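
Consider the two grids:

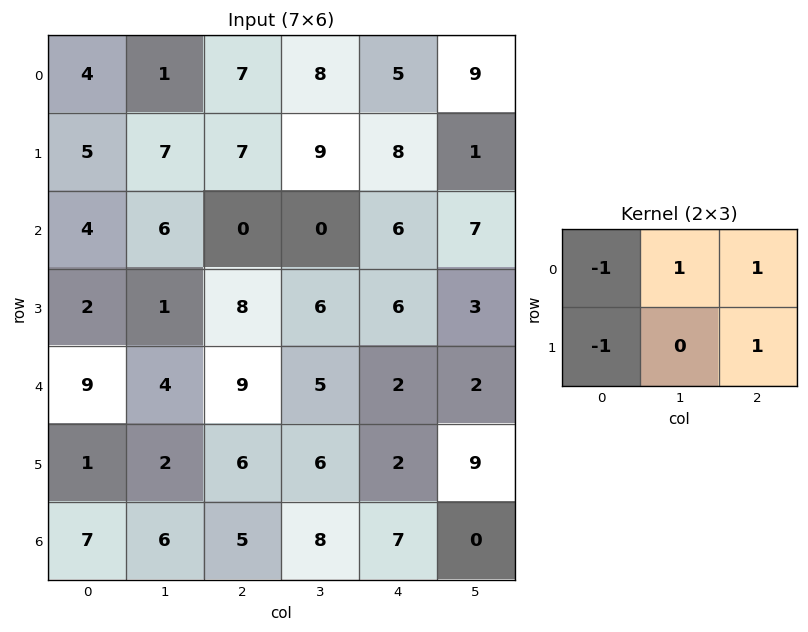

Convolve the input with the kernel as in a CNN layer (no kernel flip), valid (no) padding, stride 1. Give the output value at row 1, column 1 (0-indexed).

3

The receptive field on the input at this output position is [7 7 9 / 6 0 0]. Elementwise product with the kernel and sum: 7·-1 + 7·1 + 9·1 + 6·-1 + 0·1.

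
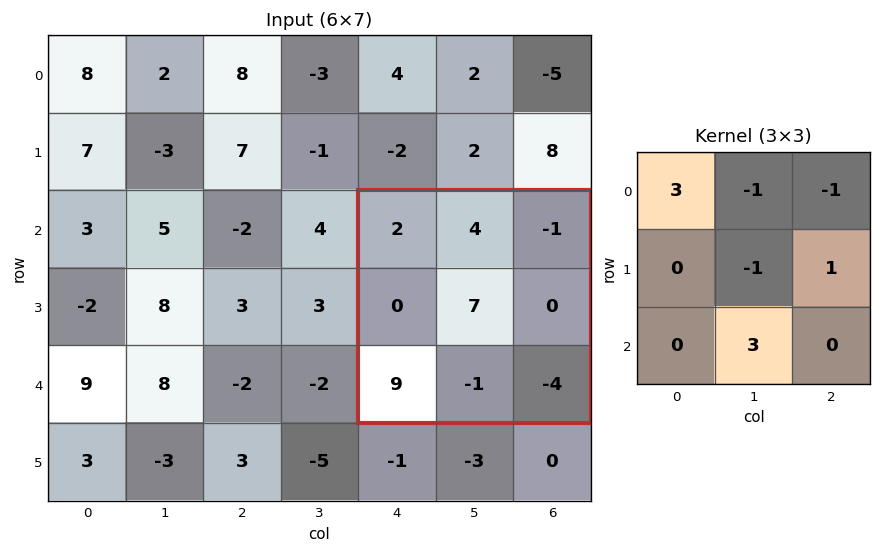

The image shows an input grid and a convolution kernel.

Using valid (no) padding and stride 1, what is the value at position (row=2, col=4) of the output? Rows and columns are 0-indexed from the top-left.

-7

The receptive field on the input at this output position is [2 4 -1 / 0 7 0 / 9 -1 -4]. Elementwise product with the kernel and sum: 2·3 + 4·-1 + -1·-1 + 7·-1 + 0·1 + -1·3.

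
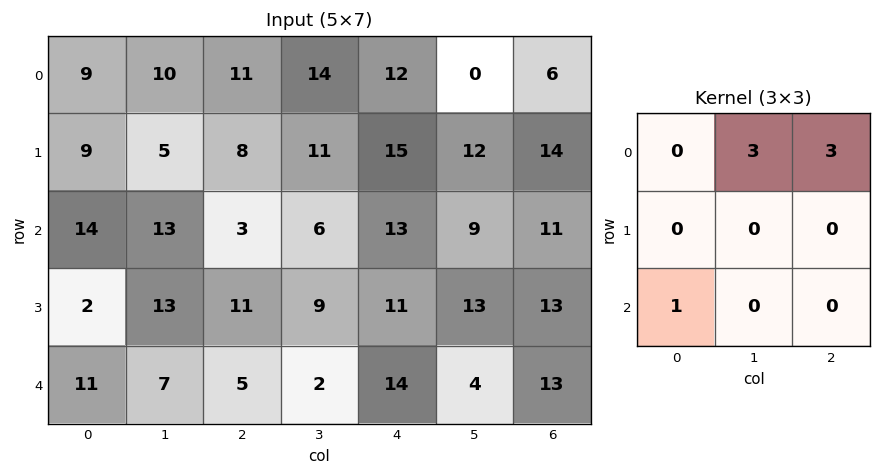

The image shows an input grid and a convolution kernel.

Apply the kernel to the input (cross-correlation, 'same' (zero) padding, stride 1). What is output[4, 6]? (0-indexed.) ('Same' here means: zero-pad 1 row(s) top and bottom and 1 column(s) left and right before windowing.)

The receptive field on the zero-padded input at this output position is [13 13 0 / 4 13 0 / 0 0 0]. Elementwise product with the kernel and sum: 13·3 + 0·3 + 0·1.

39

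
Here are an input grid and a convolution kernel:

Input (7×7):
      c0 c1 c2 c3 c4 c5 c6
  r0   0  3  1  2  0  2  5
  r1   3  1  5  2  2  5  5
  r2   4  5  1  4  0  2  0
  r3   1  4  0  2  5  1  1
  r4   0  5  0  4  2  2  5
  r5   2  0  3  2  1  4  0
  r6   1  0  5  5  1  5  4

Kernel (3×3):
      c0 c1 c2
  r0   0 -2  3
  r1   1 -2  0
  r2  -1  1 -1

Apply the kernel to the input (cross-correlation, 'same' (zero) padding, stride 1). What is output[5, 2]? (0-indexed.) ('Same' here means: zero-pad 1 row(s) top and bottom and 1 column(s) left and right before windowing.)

6

The receptive field on the zero-padded input at this output position is [5 0 4 / 0 3 2 / 0 5 5]. Elementwise product with the kernel and sum: 0·-2 + 4·3 + 0·1 + 3·-2 + 0·-1 + 5·1 + 5·-1.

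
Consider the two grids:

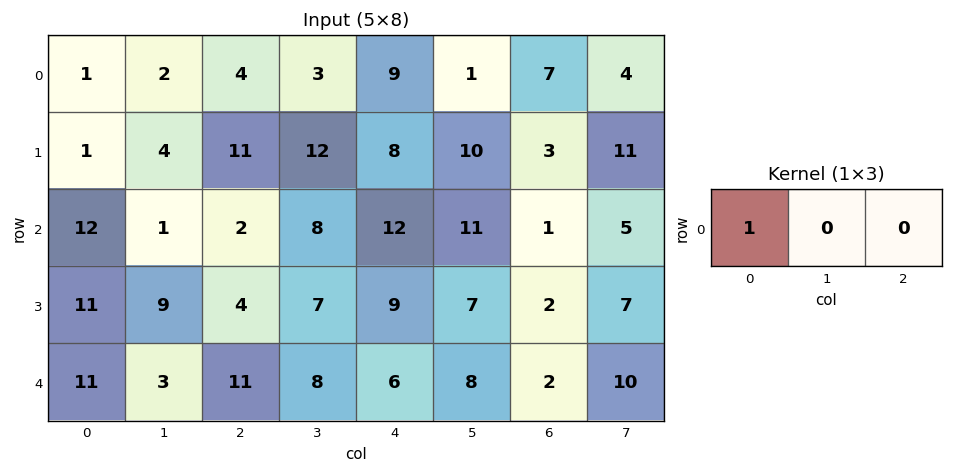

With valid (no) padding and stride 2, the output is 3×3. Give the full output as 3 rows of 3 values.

1 4 9
12 2 12
11 11 6

Output[0,0]: The receptive field on the input at this output position is [1 2 4]. Elementwise product with the kernel and sum: 1·1.
Output[0,1]: The receptive field on the input at this output position is [4 3 9]. Elementwise product with the kernel and sum: 4·1.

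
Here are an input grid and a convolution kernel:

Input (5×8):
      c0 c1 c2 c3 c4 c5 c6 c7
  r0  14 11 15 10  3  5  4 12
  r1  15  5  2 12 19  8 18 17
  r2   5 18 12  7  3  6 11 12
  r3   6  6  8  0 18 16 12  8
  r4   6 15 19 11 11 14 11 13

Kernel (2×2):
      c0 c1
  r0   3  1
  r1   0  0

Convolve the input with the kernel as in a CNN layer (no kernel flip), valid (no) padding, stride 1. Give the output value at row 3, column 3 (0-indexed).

The receptive field on the input at this output position is [0 18 / 11 11]. Elementwise product with the kernel and sum: 0·3 + 18·1.

18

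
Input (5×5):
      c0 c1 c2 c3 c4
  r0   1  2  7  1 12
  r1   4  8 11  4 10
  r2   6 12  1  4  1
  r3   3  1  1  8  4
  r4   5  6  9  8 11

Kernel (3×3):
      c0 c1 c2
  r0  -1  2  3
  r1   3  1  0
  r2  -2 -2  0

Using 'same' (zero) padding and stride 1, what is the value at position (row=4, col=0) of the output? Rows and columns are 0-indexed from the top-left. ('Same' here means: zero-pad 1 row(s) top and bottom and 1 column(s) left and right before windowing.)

14

The receptive field on the zero-padded input at this output position is [0 3 1 / 0 5 6 / 0 0 0]. Elementwise product with the kernel and sum: 0·-1 + 3·2 + 1·3 + 0·3 + 5·1 + 0·-2 + 0·-2.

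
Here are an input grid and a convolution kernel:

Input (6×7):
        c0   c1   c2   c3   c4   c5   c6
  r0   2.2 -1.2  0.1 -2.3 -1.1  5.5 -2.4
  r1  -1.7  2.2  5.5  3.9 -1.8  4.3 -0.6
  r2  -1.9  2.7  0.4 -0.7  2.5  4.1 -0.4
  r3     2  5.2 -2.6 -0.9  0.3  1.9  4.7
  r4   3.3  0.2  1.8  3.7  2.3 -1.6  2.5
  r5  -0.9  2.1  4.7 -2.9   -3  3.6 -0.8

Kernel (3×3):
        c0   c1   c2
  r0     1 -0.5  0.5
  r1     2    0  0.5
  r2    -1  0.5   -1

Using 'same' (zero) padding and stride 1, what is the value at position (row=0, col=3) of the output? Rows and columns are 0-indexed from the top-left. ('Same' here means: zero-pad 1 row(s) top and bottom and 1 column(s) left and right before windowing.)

The receptive field on the zero-padded input at this output position is [0 0 0 / 0.1 -2.3 -1.1 / 5.5 3.9 -1.8]. Elementwise product with the kernel and sum: 0·1 + 0·-0.5 + 0·0.5 + 0.1·2 + -1.1·0.5 + 5.5·-1 + 3.9·0.5 + -1.8·-1.

-2.1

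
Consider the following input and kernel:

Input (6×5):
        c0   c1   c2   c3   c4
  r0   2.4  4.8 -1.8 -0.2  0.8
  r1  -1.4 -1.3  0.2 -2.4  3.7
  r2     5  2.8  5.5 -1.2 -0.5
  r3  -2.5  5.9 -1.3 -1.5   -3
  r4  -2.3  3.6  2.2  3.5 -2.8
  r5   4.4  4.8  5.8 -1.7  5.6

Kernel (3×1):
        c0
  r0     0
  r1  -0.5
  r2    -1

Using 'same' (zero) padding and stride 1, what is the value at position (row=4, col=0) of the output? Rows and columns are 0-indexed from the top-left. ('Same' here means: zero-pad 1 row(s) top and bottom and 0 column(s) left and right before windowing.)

The receptive field on the zero-padded input at this output position is [-2.5 / -2.3 / 4.4]. Elementwise product with the kernel and sum: -2.3·-0.5 + 4.4·-1.

-3.25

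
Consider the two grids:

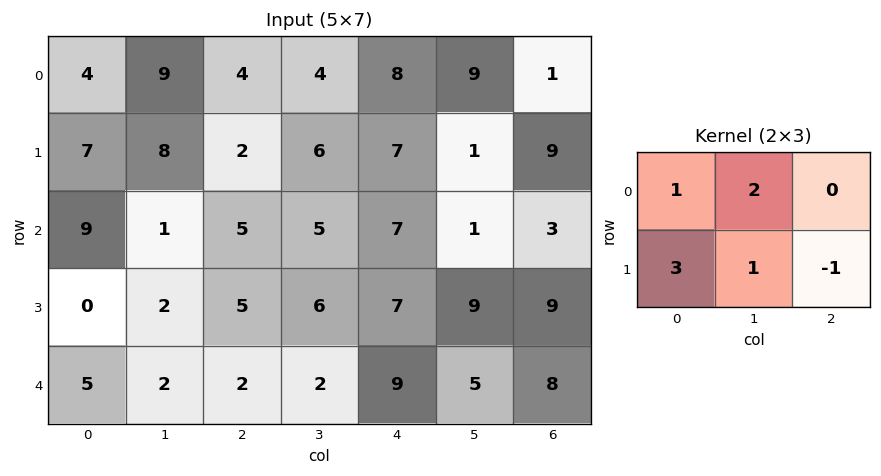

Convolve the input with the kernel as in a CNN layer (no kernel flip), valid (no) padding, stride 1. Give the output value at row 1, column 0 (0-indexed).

46

The receptive field on the input at this output position is [7 8 2 / 9 1 5]. Elementwise product with the kernel and sum: 7·1 + 8·2 + 9·3 + 1·1 + 5·-1.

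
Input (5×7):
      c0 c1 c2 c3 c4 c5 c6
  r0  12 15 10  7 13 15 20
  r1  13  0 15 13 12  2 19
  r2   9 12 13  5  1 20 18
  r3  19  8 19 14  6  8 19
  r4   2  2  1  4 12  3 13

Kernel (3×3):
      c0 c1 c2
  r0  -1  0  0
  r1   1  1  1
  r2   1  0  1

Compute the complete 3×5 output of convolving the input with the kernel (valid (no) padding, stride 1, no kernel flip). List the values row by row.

38 30 44 45 39
59 52 29 35 52
40 35 39 30 57

Output[0,0]: The receptive field on the input at this output position is [12 15 10 / 13 0 15 / 9 12 13]. Elementwise product with the kernel and sum: 12·-1 + 13·1 + 0·1 + 15·1 + 9·1 + 13·1.
Output[0,1]: The receptive field on the input at this output position is [15 10 7 / 0 15 13 / 12 13 5]. Elementwise product with the kernel and sum: 15·-1 + 0·1 + 15·1 + 13·1 + 12·1 + 5·1.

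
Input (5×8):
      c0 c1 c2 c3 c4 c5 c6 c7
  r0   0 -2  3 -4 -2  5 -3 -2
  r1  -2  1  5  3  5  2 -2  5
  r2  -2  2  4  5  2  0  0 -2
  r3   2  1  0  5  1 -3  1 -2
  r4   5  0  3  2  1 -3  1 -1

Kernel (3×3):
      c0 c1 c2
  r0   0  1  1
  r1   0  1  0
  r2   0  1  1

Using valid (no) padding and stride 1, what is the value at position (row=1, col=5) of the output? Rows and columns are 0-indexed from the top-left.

The receptive field on the input at this output position is [2 -2 5 / 0 0 -2 / -3 1 -2]. Elementwise product with the kernel and sum: -2·1 + 5·1 + 0·1 + 1·1 + -2·1.

2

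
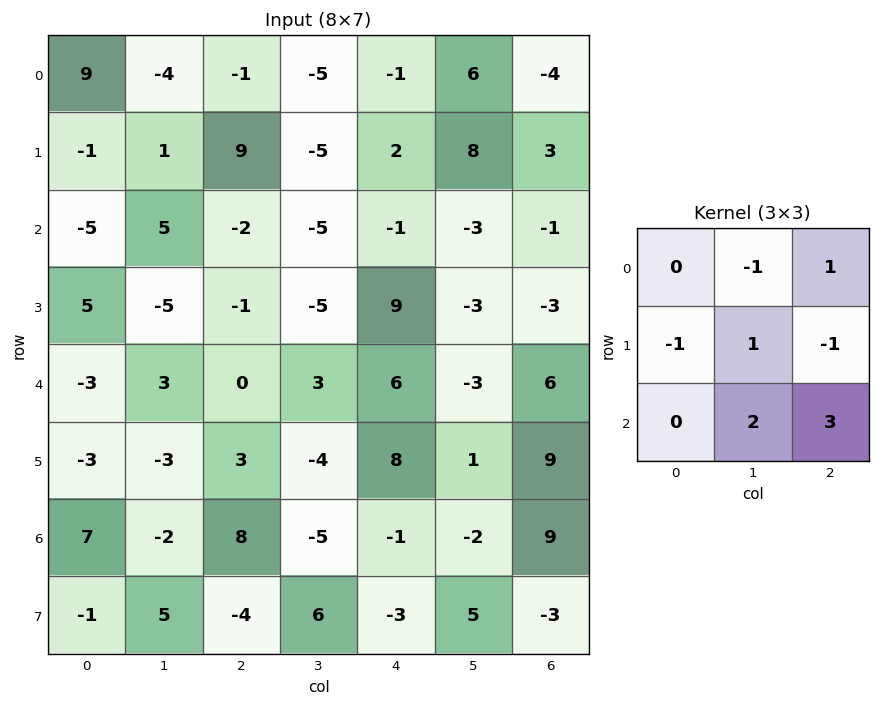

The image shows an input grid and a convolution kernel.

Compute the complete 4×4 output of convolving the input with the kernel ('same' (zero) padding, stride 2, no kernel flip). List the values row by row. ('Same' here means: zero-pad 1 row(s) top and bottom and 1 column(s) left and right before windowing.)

Output[0,0]: The receptive field on the zero-padded input at this output position is [0 0 0 / 0 9 -4 / 0 -1 1]. Elementwise product with the kernel and sum: 0·-1 + 0·1 + 0·-1 + 9·1 + -4·-1 + -1·2 + 1·3.

14 11 26 -4
-13 -33 22 -7
-31 -16 13 30
22 18 8 -4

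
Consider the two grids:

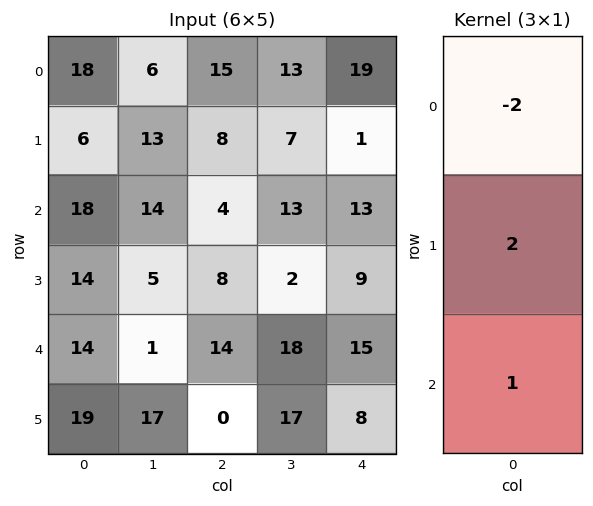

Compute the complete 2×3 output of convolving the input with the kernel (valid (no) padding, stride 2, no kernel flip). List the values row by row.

Output[0,0]: The receptive field on the input at this output position is [18 / 6 / 18]. Elementwise product with the kernel and sum: 18·-2 + 6·2 + 18·1.
Output[0,1]: The receptive field on the input at this output position is [15 / 8 / 4]. Elementwise product with the kernel and sum: 15·-2 + 8·2 + 4·1.

-6 -10 -23
6 22 7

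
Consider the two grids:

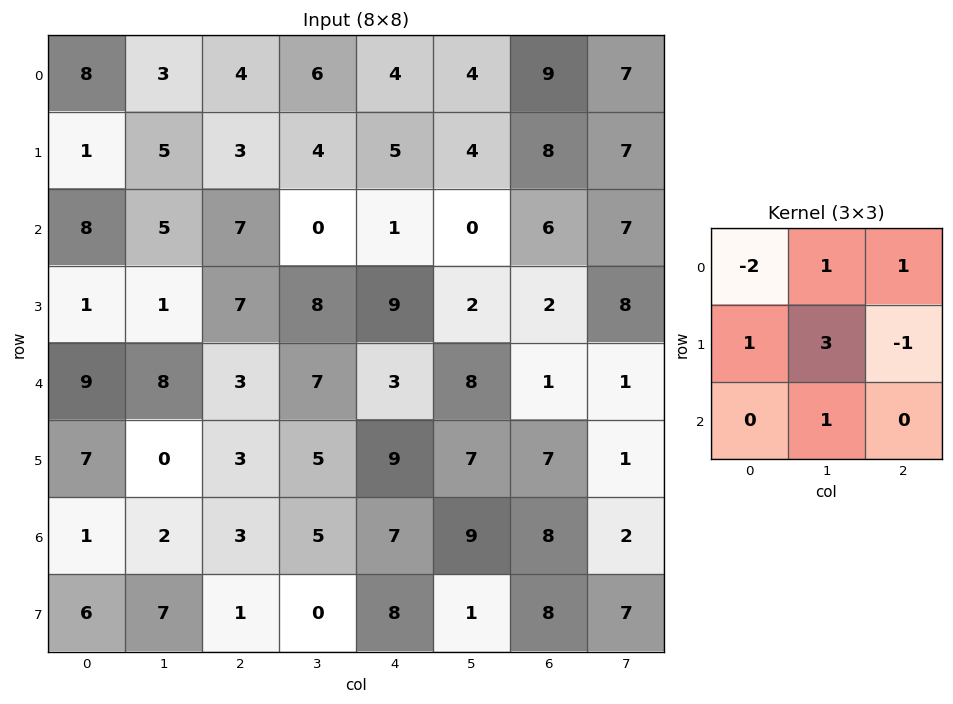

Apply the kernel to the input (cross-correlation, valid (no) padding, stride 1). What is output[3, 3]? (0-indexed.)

The receptive field on the input at this output position is [8 9 2 / 7 3 8 / 5 9 7]. Elementwise product with the kernel and sum: 8·-2 + 9·1 + 2·1 + 7·1 + 3·3 + 8·-1 + 9·1.

12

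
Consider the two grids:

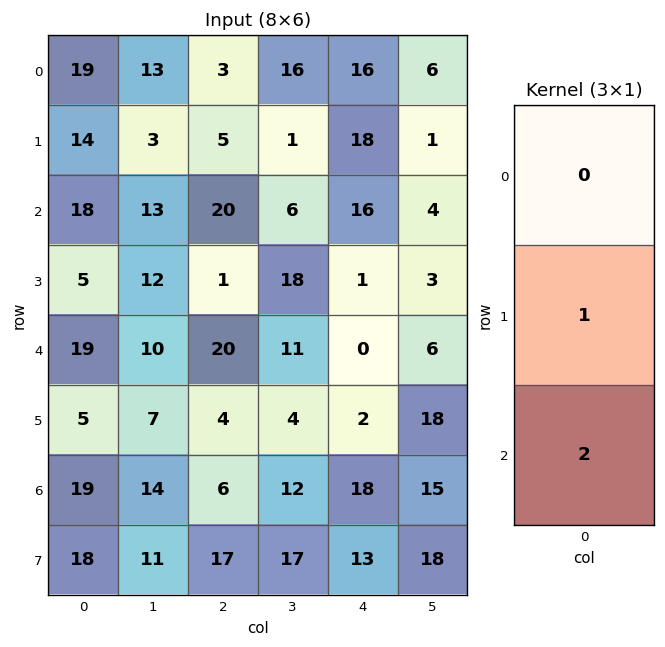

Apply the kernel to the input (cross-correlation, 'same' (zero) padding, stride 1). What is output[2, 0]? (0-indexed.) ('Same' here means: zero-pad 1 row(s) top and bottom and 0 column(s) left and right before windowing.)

The receptive field on the zero-padded input at this output position is [14 / 18 / 5]. Elementwise product with the kernel and sum: 18·1 + 5·2.

28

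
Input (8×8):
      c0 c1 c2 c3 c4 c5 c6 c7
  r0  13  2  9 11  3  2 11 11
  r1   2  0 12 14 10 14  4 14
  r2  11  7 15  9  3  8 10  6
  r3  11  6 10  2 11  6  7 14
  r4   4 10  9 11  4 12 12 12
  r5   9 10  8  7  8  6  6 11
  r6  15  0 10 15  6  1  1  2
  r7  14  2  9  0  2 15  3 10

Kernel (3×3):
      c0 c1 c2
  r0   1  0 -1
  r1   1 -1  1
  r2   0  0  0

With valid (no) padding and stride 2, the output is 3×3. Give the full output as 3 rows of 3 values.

Output[0,0]: The receptive field on the input at this output position is [13 2 9 / 2 0 12 / 11 7 15]. Elementwise product with the kernel and sum: 13·1 + 9·-1 + 2·1 + 0·-1 + 12·1.
Output[0,1]: The receptive field on the input at this output position is [9 11 3 / 12 14 10 / 15 9 3]. Elementwise product with the kernel and sum: 9·1 + 3·-1 + 12·1 + 14·-1 + 10·1.

18 14 -8
11 31 5
2 14 0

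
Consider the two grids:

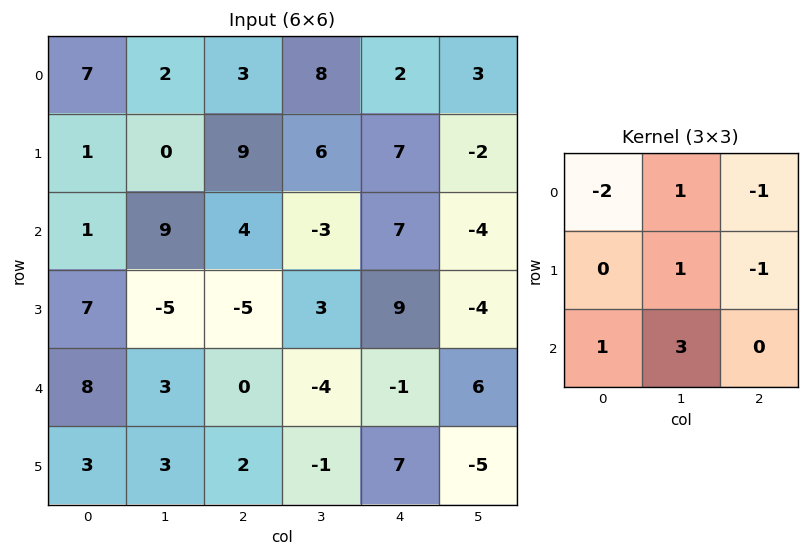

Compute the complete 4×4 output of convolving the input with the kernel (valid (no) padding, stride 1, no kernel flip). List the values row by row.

Output[0,0]: The receptive field on the input at this output position is [7 2 3 / 1 0 9 / 1 9 4]. Elementwise product with the kernel and sum: 7·-2 + 2·1 + 3·-1 + 0·1 + 9·-1 + 1·1 + 9·3.
Output[0,1]: The receptive field on the input at this output position is [2 3 8 / 0 9 6 / 9 4 -3]. Elementwise product with the kernel and sum: 2·-2 + 3·1 + 8·-1 + 9·1 + 6·-1 + 9·1 + 4·3.

4 15 -6 10
-14 -10 -25 38
20 -16 -36 23
1 15 0 20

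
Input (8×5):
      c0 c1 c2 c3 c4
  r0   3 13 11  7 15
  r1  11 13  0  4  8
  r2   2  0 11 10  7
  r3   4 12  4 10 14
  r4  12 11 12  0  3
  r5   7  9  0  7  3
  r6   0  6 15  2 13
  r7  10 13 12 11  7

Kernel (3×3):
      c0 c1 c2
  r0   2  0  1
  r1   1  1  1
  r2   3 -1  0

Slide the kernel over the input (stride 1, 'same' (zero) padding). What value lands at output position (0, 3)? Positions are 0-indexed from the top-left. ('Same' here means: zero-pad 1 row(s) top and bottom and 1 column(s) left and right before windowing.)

29

The receptive field on the zero-padded input at this output position is [0 0 0 / 11 7 15 / 0 4 8]. Elementwise product with the kernel and sum: 0·2 + 0·1 + 11·1 + 7·1 + 15·1 + 0·3 + 4·-1.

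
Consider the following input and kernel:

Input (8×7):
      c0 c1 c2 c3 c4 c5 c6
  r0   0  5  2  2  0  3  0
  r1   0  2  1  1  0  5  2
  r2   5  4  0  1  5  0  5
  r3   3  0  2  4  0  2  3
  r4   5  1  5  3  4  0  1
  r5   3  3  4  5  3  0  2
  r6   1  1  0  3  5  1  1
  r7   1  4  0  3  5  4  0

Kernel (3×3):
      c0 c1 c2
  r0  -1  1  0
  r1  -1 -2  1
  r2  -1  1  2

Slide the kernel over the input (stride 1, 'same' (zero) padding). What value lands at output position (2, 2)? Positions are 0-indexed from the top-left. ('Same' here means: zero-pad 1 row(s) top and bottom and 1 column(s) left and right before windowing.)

The receptive field on the zero-padded input at this output position is [2 1 1 / 4 0 1 / 0 2 4]. Elementwise product with the kernel and sum: 2·-1 + 1·1 + 4·-1 + 0·-2 + 1·1 + 0·-1 + 2·1 + 4·2.

6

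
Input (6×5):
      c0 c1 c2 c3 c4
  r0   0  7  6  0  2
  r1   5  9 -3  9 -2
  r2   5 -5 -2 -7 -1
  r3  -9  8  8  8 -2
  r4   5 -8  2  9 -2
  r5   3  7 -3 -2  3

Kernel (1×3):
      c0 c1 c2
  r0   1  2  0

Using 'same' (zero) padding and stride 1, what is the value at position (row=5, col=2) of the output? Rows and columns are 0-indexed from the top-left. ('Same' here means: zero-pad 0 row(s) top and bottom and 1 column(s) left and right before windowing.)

The receptive field on the zero-padded input at this output position is [7 -3 -2]. Elementwise product with the kernel and sum: 7·1 + -3·2.

1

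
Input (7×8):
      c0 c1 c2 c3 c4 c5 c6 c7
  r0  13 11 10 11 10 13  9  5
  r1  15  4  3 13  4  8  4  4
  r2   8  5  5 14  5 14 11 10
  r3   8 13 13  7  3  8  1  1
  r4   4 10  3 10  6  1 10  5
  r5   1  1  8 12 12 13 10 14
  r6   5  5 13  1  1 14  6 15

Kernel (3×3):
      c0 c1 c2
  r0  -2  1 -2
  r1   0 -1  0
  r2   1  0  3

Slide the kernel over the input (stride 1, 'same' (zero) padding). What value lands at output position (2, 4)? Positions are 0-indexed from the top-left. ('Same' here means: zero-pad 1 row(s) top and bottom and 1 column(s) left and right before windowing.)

The receptive field on the zero-padded input at this output position is [13 4 8 / 14 5 14 / 7 3 8]. Elementwise product with the kernel and sum: 13·-2 + 4·1 + 8·-2 + 5·-1 + 7·1 + 8·3.

-12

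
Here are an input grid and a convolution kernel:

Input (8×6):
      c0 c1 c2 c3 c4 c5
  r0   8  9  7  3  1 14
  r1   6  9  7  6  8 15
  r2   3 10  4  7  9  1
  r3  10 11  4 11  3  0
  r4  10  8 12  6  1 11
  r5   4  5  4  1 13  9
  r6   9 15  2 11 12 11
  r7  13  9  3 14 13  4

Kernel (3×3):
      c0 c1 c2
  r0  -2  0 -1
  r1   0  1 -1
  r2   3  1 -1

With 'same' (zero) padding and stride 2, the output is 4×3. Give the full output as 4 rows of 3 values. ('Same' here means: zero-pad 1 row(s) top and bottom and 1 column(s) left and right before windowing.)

Output[0,0]: The receptive field on the zero-padded input at this output position is [0 0 0 / 0 8 9 / 0 6 9]. Elementwise product with the kernel and sum: 0·-2 + 0·-1 + 8·1 + 9·-1 + 0·3 + 6·1 + 9·-1.
Output[0,1]: The receptive field on the zero-padded input at this output position is [0 0 0 / 9 7 3 / 9 7 6]. Elementwise product with the kernel and sum: 0·-2 + 0·-1 + 7·1 + 3·-1 + 9·3 + 7·1 + 6·-1.

-4 32 -2
-17 -1 17
-10 -9 -25
-7 -4 41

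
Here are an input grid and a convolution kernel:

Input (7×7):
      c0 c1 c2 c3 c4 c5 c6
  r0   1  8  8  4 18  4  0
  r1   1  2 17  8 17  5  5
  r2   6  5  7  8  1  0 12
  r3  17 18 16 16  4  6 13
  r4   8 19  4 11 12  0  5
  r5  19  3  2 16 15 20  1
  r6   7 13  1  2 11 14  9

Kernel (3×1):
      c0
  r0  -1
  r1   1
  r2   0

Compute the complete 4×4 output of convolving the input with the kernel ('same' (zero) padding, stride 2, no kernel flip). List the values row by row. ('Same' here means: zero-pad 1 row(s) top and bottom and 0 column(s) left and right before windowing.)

1 8 18 0
5 -10 -16 7
-9 -12 8 -8
-12 -1 -4 8

Output[0,0]: The receptive field on the zero-padded input at this output position is [0 / 1 / 1]. Elementwise product with the kernel and sum: 0·-1 + 1·1.
Output[0,1]: The receptive field on the zero-padded input at this output position is [0 / 8 / 17]. Elementwise product with the kernel and sum: 0·-1 + 8·1.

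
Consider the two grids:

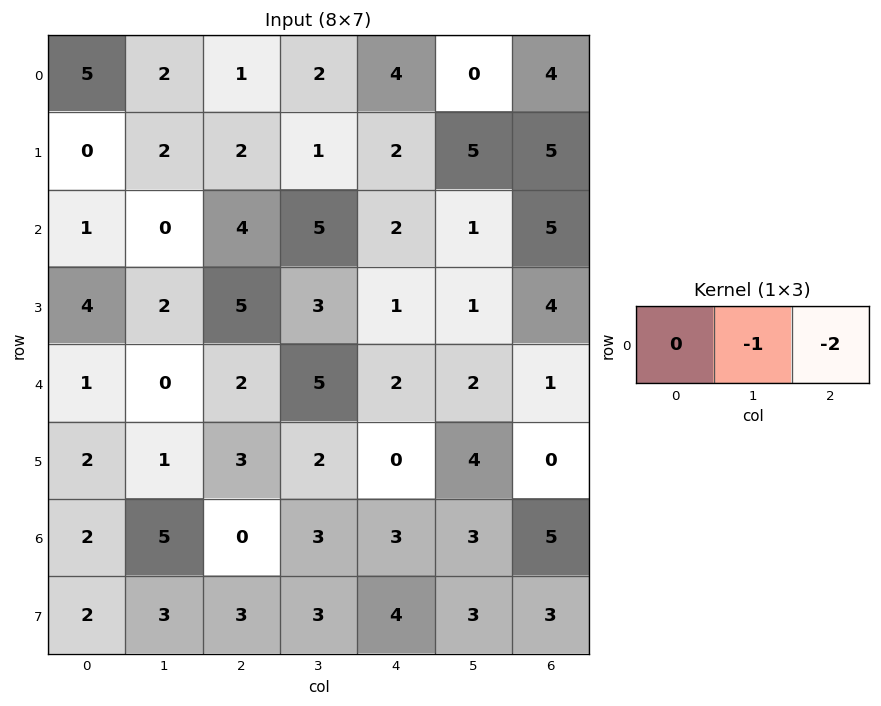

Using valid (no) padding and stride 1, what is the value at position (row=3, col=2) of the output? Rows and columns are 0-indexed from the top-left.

-5

The receptive field on the input at this output position is [5 3 1]. Elementwise product with the kernel and sum: 3·-1 + 1·-2.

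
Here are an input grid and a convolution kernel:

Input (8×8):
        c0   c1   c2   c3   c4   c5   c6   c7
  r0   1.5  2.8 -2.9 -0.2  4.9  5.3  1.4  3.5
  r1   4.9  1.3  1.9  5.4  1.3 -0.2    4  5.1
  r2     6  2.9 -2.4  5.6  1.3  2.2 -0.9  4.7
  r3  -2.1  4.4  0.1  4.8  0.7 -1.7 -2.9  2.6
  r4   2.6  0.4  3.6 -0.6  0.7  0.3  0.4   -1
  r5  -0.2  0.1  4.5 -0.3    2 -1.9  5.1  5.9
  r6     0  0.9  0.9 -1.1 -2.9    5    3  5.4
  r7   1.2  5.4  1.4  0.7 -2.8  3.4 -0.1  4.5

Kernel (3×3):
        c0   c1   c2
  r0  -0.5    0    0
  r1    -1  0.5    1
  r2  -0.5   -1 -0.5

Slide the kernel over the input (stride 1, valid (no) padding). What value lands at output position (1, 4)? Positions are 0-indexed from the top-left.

1.05

The receptive field on the input at this output position is [1.3 -0.2 4 / 1.3 2.2 -0.9 / 0.7 -1.7 -2.9]. Elementwise product with the kernel and sum: 1.3·-0.5 + 1.3·-1 + 2.2·0.5 + -0.9·1 + 0.7·-0.5 + -1.7·-1 + -2.9·-0.5.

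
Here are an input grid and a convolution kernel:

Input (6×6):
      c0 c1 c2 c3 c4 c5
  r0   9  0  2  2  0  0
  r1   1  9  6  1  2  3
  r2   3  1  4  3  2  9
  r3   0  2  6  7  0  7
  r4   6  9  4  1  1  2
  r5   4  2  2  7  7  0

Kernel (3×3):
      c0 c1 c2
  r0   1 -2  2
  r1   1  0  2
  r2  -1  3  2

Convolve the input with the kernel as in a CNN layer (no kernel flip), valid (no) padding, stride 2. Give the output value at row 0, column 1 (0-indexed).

17

The receptive field on the input at this output position is [2 2 0 / 6 1 2 / 4 3 2]. Elementwise product with the kernel and sum: 2·1 + 2·-2 + 0·2 + 6·1 + 2·2 + 4·-1 + 3·3 + 2·2.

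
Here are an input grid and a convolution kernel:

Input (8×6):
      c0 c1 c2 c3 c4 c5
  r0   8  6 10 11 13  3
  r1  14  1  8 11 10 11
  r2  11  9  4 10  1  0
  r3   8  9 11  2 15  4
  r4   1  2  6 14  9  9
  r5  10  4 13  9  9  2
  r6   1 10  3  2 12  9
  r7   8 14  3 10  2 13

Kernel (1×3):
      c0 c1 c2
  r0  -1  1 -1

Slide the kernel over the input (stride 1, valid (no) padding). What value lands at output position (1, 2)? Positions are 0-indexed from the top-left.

The receptive field on the input at this output position is [8 11 10]. Elementwise product with the kernel and sum: 8·-1 + 11·1 + 10·-1.

-7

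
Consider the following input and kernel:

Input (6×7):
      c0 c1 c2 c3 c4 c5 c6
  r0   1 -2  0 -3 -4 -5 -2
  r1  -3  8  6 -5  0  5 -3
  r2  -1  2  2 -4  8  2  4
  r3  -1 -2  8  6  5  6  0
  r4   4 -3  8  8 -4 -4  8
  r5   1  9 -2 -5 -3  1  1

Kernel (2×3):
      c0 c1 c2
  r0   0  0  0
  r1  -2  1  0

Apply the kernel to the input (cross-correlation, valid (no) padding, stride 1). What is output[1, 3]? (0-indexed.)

The receptive field on the input at this output position is [-5 0 5 / -4 8 2]. Elementwise product with the kernel and sum: -4·-2 + 8·1.

16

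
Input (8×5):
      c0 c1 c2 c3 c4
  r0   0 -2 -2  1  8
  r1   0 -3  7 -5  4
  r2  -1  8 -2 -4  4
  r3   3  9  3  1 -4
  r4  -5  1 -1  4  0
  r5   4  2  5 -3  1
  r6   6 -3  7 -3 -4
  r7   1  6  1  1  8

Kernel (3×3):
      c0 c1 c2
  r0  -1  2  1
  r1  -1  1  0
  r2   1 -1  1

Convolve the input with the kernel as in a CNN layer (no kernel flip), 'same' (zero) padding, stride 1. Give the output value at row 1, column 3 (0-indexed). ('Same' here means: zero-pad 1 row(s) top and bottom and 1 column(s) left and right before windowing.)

6

The receptive field on the zero-padded input at this output position is [-2 1 8 / 7 -5 4 / -2 -4 4]. Elementwise product with the kernel and sum: -2·-1 + 1·2 + 8·1 + 7·-1 + -5·1 + -2·1 + -4·-1 + 4·1.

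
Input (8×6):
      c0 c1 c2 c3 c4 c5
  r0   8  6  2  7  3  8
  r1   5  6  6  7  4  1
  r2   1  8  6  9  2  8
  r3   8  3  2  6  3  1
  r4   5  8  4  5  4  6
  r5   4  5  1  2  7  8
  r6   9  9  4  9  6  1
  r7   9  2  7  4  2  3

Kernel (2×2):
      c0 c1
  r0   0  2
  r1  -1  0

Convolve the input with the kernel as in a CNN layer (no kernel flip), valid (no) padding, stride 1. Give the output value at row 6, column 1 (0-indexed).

6

The receptive field on the input at this output position is [9 4 / 2 7]. Elementwise product with the kernel and sum: 4·2 + 2·-1.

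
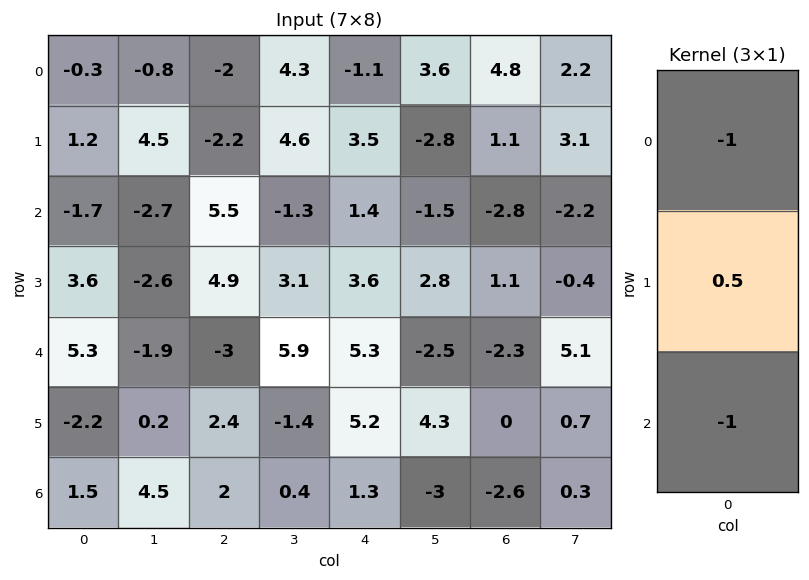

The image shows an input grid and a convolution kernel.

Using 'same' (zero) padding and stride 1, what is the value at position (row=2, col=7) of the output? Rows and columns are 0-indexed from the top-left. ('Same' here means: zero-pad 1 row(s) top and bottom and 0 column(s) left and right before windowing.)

-3.8

The receptive field on the zero-padded input at this output position is [3.1 / -2.2 / -0.4]. Elementwise product with the kernel and sum: 3.1·-1 + -2.2·0.5 + -0.4·-1.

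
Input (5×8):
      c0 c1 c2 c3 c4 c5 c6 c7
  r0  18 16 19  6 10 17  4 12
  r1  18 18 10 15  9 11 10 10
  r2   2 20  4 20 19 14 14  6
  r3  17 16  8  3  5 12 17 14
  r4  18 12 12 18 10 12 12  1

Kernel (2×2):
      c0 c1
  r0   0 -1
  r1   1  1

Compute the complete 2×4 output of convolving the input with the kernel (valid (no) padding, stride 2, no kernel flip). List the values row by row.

20 19 3 8
13 -9 3 25

Output[0,0]: The receptive field on the input at this output position is [18 16 / 18 18]. Elementwise product with the kernel and sum: 16·-1 + 18·1 + 18·1.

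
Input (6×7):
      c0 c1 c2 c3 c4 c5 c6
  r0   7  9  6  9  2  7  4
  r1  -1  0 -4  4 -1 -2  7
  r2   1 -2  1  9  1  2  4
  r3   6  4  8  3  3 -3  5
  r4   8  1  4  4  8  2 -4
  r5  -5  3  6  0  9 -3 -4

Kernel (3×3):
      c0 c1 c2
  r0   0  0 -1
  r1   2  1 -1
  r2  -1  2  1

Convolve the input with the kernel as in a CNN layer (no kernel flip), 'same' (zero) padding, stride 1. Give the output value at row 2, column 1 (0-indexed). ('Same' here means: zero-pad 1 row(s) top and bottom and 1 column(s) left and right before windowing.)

The receptive field on the zero-padded input at this output position is [-1 0 -4 / 1 -2 1 / 6 4 8]. Elementwise product with the kernel and sum: -4·-1 + 1·2 + -2·1 + 1·-1 + 6·-1 + 4·2 + 8·1.

13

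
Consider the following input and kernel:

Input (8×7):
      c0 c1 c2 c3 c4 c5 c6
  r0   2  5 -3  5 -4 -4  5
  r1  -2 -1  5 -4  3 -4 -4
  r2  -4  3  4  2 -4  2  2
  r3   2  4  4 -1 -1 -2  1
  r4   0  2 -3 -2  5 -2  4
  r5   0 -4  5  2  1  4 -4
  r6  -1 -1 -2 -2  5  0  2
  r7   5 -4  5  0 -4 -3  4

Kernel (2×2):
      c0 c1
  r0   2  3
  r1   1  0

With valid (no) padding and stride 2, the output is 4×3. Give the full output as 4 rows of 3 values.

17 14 -17
3 18 -3
6 -7 5
0 -5 6

Output[0,0]: The receptive field on the input at this output position is [2 5 / -2 -1]. Elementwise product with the kernel and sum: 2·2 + 5·3 + -2·1.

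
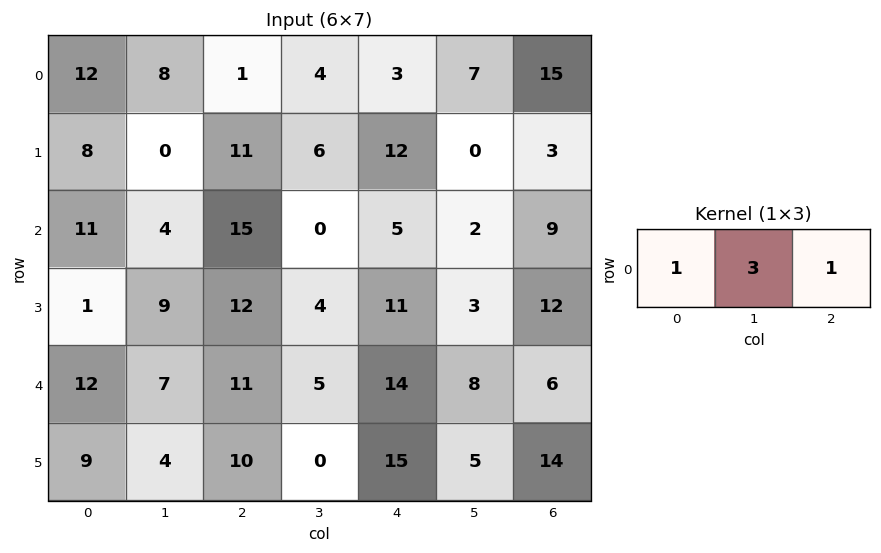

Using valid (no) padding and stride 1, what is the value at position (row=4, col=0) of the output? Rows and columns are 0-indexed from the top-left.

The receptive field on the input at this output position is [12 7 11]. Elementwise product with the kernel and sum: 12·1 + 7·3 + 11·1.

44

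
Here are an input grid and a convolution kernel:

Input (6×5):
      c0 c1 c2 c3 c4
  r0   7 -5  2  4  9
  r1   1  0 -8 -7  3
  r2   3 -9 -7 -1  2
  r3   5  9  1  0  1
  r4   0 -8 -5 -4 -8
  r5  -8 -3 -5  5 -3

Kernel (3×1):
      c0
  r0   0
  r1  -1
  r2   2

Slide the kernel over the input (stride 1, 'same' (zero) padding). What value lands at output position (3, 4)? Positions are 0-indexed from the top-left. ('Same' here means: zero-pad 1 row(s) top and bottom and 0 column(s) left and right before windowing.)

-17

The receptive field on the zero-padded input at this output position is [2 / 1 / -8]. Elementwise product with the kernel and sum: 1·-1 + -8·2.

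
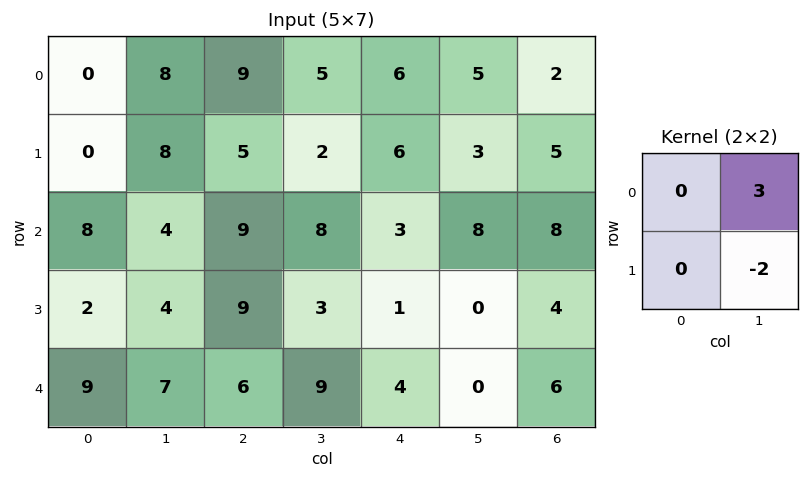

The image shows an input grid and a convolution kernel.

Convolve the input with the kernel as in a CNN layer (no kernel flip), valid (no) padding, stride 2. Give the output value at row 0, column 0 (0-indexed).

8

The receptive field on the input at this output position is [0 8 / 0 8]. Elementwise product with the kernel and sum: 8·3 + 8·-2.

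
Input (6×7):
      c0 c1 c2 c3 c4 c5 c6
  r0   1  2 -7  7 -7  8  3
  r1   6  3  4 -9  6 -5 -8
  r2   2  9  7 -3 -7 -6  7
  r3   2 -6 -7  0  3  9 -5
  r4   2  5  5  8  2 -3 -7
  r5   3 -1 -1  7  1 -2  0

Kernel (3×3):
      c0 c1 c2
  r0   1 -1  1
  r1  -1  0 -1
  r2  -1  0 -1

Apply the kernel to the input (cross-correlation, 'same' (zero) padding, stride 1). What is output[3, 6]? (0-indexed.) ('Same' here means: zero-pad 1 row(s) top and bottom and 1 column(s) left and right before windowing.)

The receptive field on the zero-padded input at this output position is [-6 7 0 / 9 -5 0 / -3 -7 0]. Elementwise product with the kernel and sum: -6·1 + 7·-1 + 0·1 + 9·-1 + 0·-1 + -3·-1 + 0·-1.

-19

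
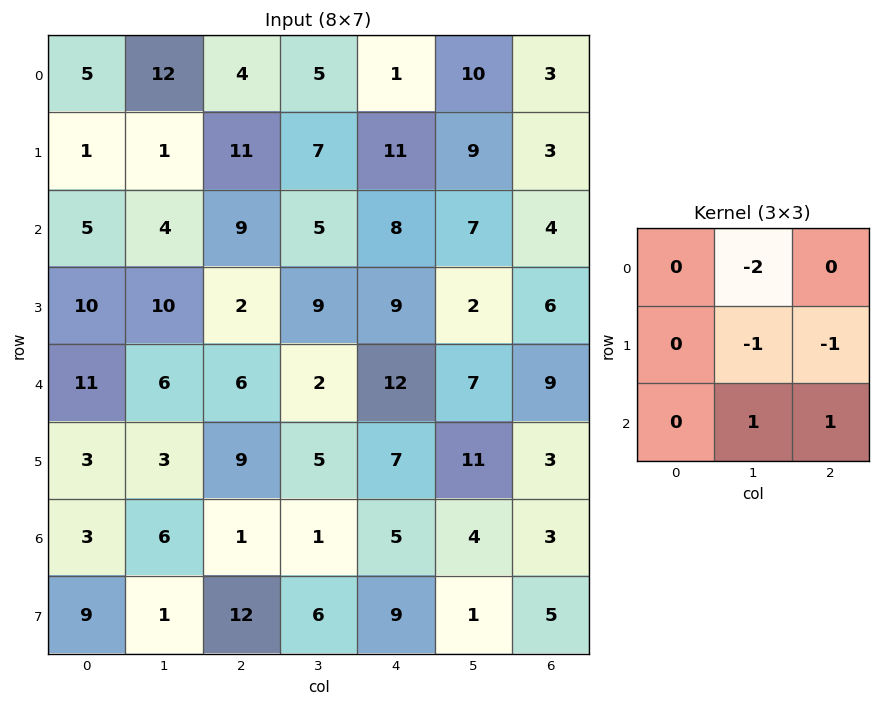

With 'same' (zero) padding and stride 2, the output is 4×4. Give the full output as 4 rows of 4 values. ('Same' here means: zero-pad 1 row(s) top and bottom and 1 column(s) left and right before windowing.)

-15 9 9 0
9 -25 -26 -4
-31 2 -19 -18
-5 -2 -13 -4

Output[0,0]: The receptive field on the zero-padded input at this output position is [0 0 0 / 0 5 12 / 0 1 1]. Elementwise product with the kernel and sum: 0·-2 + 5·-1 + 12·-1 + 1·1 + 1·1.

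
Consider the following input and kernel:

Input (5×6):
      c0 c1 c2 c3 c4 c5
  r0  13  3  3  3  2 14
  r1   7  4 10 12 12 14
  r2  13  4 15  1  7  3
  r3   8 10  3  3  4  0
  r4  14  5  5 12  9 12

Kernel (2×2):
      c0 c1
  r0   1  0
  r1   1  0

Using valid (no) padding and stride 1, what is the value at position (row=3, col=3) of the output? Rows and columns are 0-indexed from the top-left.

The receptive field on the input at this output position is [3 4 / 12 9]. Elementwise product with the kernel and sum: 3·1 + 12·1.

15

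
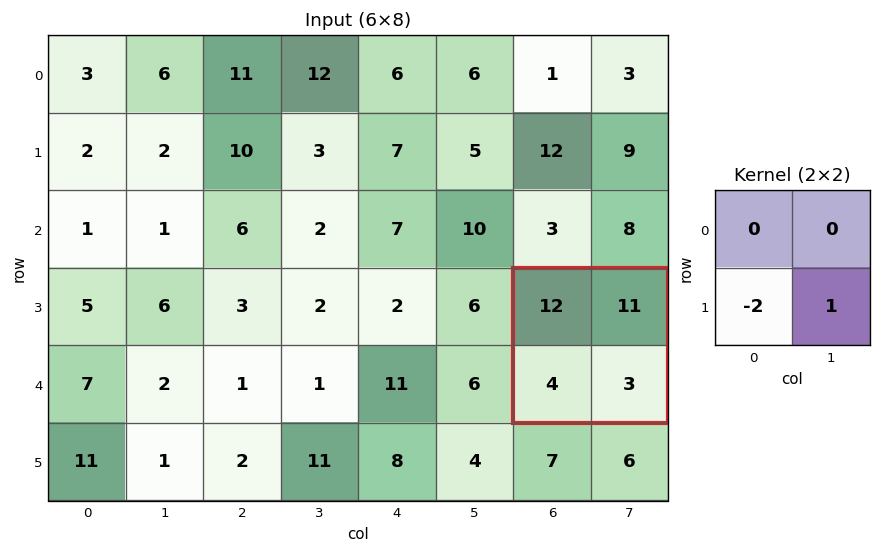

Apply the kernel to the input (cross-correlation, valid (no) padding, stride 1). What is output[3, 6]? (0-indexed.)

-5

The receptive field on the input at this output position is [12 11 / 4 3]. Elementwise product with the kernel and sum: 4·-2 + 3·1.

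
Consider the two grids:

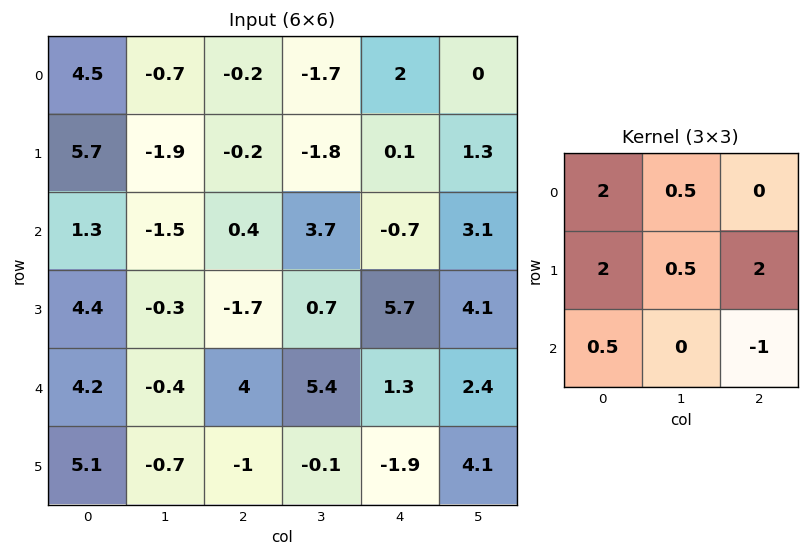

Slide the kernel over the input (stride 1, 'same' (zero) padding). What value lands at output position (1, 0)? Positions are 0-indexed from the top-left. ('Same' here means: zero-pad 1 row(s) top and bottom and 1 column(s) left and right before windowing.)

2.8

The receptive field on the zero-padded input at this output position is [0 4.5 -0.7 / 0 5.7 -1.9 / 0 1.3 -1.5]. Elementwise product with the kernel and sum: 0·2 + 4.5·0.5 + 0·2 + 5.7·0.5 + -1.9·2 + 0·0.5 + -1.5·-1.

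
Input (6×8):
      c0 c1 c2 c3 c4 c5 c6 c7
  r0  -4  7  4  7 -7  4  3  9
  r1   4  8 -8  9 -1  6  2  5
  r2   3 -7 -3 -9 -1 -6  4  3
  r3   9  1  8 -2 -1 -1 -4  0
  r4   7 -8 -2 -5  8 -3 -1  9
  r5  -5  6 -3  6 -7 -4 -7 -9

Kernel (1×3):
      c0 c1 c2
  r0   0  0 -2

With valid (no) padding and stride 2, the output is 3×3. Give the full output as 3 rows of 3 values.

-8 14 -6
6 2 -8
4 -16 2

Output[0,0]: The receptive field on the input at this output position is [-4 7 4]. Elementwise product with the kernel and sum: 4·-2.
Output[0,1]: The receptive field on the input at this output position is [4 7 -7]. Elementwise product with the kernel and sum: -7·-2.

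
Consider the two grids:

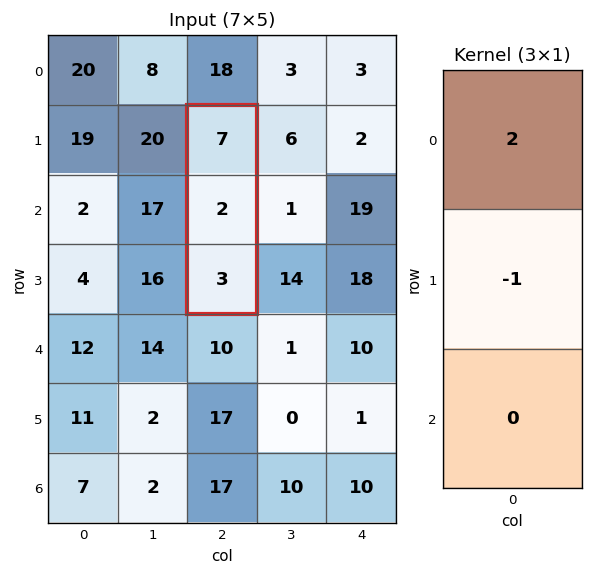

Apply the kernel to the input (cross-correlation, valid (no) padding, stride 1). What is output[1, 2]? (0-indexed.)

12

The receptive field on the input at this output position is [7 / 2 / 3]. Elementwise product with the kernel and sum: 7·2 + 2·-1.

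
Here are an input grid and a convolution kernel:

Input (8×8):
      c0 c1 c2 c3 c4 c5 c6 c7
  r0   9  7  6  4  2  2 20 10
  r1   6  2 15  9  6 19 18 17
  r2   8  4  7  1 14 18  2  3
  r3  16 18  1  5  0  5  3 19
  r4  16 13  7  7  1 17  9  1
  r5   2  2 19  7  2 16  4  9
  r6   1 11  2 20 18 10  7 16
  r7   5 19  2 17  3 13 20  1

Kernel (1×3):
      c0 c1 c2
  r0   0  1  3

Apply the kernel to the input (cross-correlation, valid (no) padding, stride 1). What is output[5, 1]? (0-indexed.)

40

The receptive field on the input at this output position is [2 19 7]. Elementwise product with the kernel and sum: 19·1 + 7·3.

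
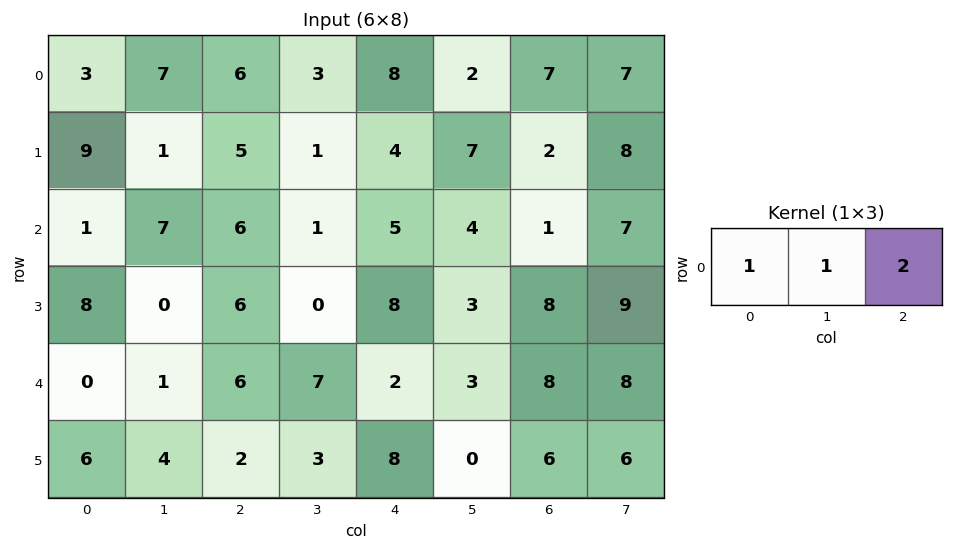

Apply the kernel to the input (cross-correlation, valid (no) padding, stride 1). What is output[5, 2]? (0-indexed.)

The receptive field on the input at this output position is [2 3 8]. Elementwise product with the kernel and sum: 2·1 + 3·1 + 8·2.

21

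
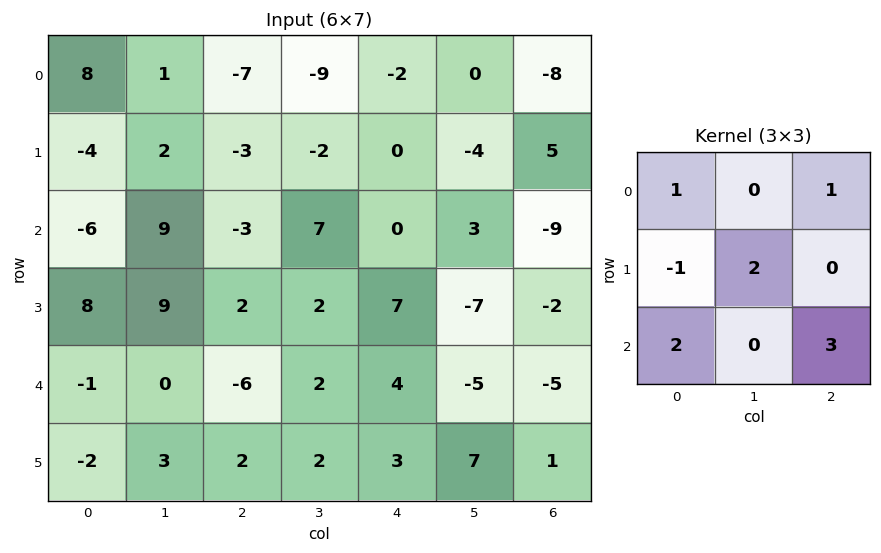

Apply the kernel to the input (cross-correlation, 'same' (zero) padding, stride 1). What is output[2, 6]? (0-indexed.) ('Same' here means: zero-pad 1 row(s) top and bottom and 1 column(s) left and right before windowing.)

The receptive field on the zero-padded input at this output position is [-4 5 0 / 3 -9 0 / -7 -2 0]. Elementwise product with the kernel and sum: -4·1 + 0·1 + 3·-1 + -9·2 + -7·2 + 0·3.

-39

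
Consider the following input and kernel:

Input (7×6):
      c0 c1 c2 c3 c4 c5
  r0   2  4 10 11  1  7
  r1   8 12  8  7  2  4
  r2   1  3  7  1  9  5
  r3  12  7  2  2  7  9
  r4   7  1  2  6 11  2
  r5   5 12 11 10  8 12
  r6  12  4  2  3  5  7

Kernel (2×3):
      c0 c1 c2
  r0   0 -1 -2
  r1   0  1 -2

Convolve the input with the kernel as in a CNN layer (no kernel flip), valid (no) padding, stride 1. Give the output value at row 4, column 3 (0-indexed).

The receptive field on the input at this output position is [6 11 2 / 10 8 12]. Elementwise product with the kernel and sum: 11·-1 + 2·-2 + 8·1 + 12·-2.

-31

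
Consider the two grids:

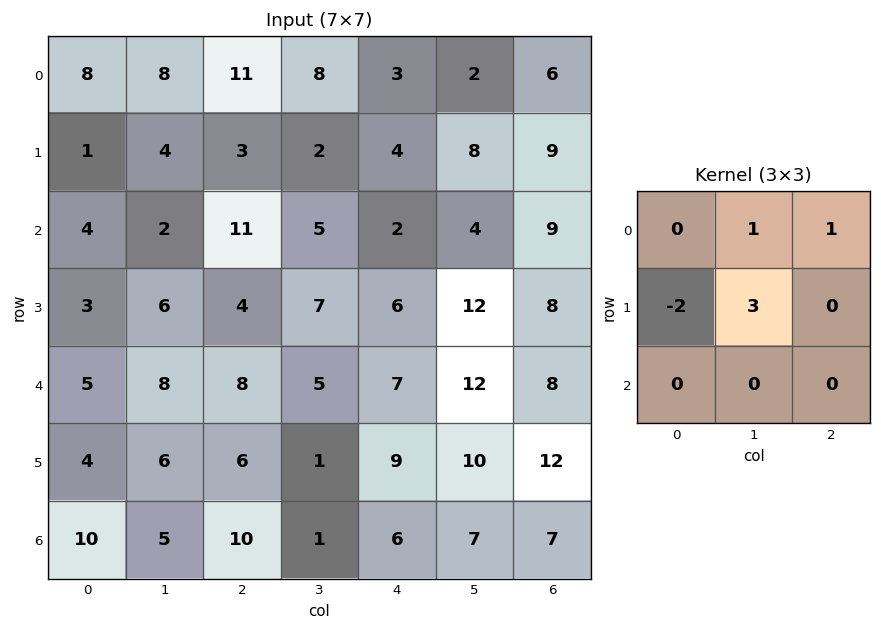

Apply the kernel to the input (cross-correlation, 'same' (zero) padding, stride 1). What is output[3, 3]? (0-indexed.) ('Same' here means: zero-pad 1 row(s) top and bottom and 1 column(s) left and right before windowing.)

20

The receptive field on the zero-padded input at this output position is [11 5 2 / 4 7 6 / 8 5 7]. Elementwise product with the kernel and sum: 5·1 + 2·1 + 4·-2 + 7·3.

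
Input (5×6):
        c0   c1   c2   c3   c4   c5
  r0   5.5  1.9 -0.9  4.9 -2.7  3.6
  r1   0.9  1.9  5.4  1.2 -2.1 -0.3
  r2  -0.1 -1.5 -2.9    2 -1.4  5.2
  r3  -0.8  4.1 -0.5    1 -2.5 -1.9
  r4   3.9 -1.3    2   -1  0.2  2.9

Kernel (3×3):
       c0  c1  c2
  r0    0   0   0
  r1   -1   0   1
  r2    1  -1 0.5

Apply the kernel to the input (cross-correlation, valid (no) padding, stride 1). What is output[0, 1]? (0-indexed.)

1.7

The receptive field on the input at this output position is [1.9 -0.9 4.9 / 1.9 5.4 1.2 / -1.5 -2.9 2]. Elementwise product with the kernel and sum: 1.9·-1 + 1.2·1 + -1.5·1 + -2.9·-1 + 2·0.5.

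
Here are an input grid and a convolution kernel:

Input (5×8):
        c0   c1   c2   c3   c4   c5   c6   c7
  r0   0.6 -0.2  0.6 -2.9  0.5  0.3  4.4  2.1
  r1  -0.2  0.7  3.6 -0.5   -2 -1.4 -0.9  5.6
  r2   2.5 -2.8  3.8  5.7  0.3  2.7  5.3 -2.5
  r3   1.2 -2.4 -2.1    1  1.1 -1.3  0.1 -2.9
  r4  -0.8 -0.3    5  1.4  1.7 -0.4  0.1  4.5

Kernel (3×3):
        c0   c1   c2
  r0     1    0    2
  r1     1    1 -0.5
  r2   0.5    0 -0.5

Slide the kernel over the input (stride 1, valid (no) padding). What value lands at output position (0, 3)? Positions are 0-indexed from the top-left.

-2.6

The receptive field on the input at this output position is [-2.9 0.5 0.3 / -0.5 -2 -1.4 / 5.7 0.3 2.7]. Elementwise product with the kernel and sum: -2.9·1 + 0.3·2 + -0.5·1 + -2·1 + -1.4·-0.5 + 5.7·0.5 + 2.7·-0.5.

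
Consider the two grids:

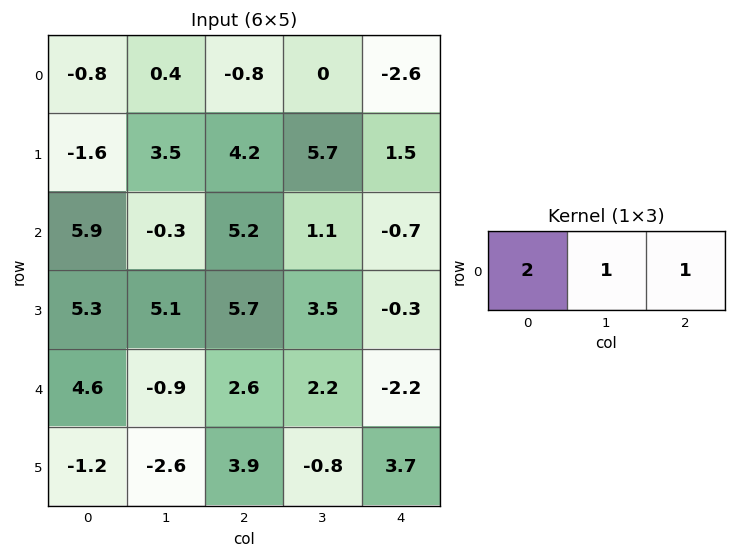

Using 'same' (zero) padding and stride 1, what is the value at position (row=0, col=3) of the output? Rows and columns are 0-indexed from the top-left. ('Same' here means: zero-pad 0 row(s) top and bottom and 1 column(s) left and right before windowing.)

The receptive field on the zero-padded input at this output position is [-0.8 0 -2.6]. Elementwise product with the kernel and sum: -0.8·2 + 0·1 + -2.6·1.

-4.2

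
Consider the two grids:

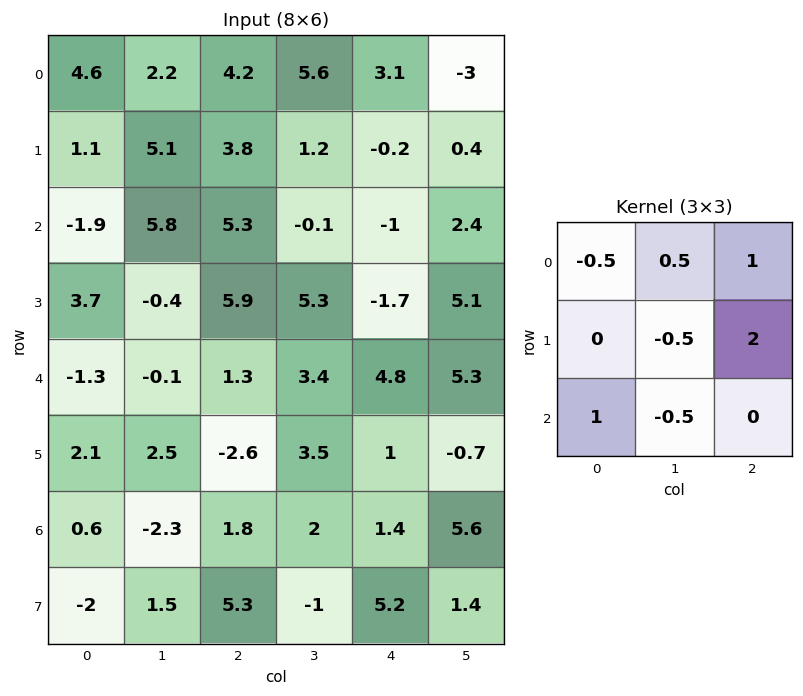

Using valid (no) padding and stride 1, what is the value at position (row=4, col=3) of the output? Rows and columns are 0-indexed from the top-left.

5.4

The receptive field on the input at this output position is [3.4 4.8 5.3 / 3.5 1 -0.7 / 2 1.4 5.6]. Elementwise product with the kernel and sum: 3.4·-0.5 + 4.8·0.5 + 5.3·1 + 1·-0.5 + -0.7·2 + 2·1 + 1.4·-0.5.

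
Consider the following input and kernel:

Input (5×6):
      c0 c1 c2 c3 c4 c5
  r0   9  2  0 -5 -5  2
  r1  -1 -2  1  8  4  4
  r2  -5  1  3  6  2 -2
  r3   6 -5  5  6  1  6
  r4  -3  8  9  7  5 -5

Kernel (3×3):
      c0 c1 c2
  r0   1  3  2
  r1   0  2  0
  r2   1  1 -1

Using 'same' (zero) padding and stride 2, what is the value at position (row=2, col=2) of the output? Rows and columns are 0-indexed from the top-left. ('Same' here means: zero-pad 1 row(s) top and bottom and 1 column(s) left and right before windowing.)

The receptive field on the zero-padded input at this output position is [6 1 6 / 7 5 -5 / 0 0 0]. Elementwise product with the kernel and sum: 6·1 + 1·3 + 6·2 + 5·2 + 0·1 + 0·1 + 0·-1.

31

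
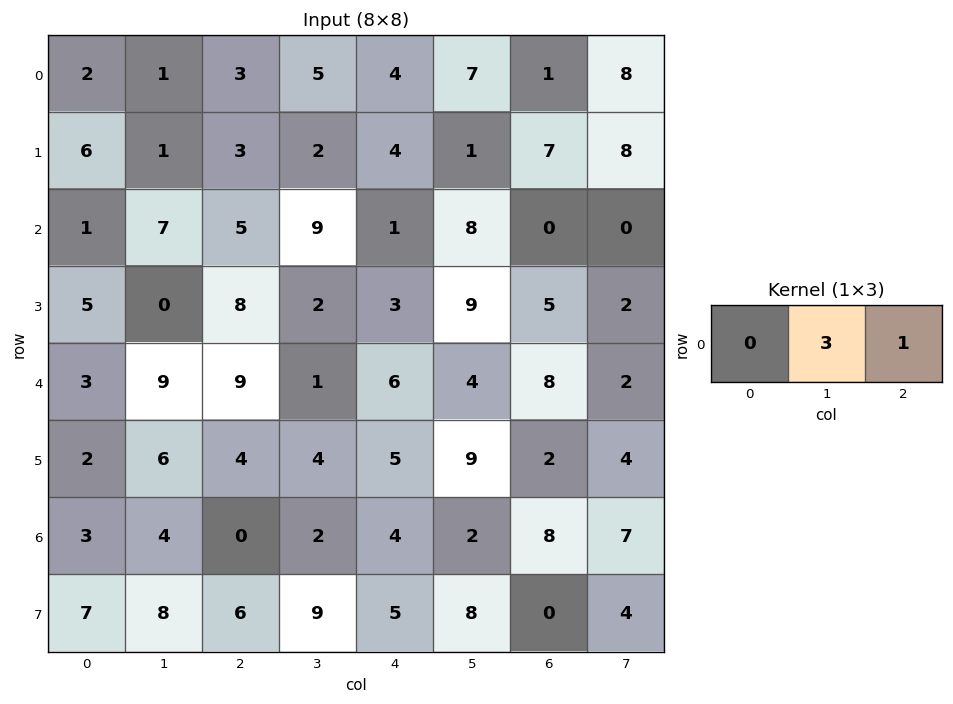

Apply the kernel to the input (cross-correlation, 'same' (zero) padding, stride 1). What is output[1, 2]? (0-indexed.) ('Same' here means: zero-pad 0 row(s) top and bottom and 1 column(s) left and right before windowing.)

The receptive field on the zero-padded input at this output position is [1 3 2]. Elementwise product with the kernel and sum: 3·3 + 2·1.

11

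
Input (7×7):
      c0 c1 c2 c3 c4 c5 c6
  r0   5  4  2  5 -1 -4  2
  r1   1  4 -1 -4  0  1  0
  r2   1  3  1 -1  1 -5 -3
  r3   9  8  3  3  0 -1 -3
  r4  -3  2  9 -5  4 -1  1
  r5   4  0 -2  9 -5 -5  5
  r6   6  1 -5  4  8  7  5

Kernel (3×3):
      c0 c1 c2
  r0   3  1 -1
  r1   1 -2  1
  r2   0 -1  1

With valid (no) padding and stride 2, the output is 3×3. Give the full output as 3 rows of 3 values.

Output[0,0]: The receptive field on the input at this output position is [5 4 2 / 1 4 -1 / 1 3 1]. Elementwise product with the kernel and sum: 5·3 + 4·1 + 2·-1 + 1·1 + 4·-2 + -1·1 + 3·-1 + 1·1.

7 21 -9
8 7 2
-20 -3 18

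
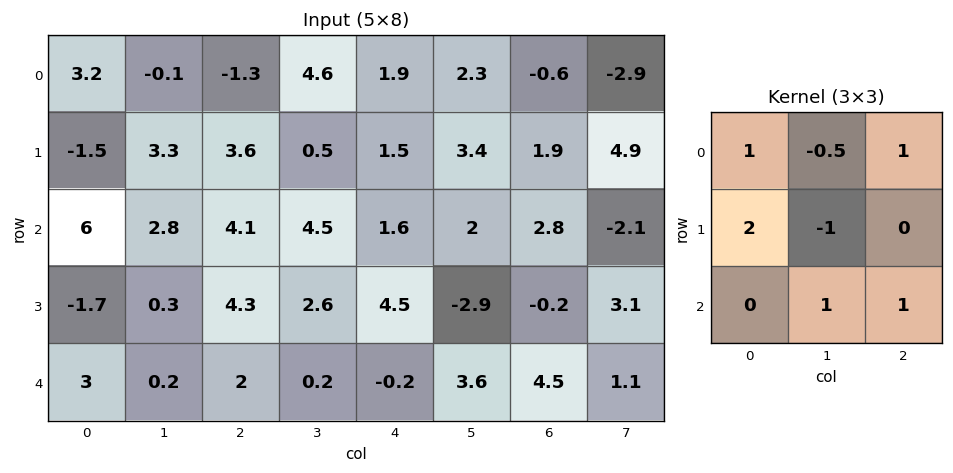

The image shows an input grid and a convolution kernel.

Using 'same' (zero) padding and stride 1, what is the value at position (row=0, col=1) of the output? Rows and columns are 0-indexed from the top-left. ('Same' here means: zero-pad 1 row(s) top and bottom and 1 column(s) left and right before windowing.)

The receptive field on the zero-padded input at this output position is [0 0 0 / 3.2 -0.1 -1.3 / -1.5 3.3 3.6]. Elementwise product with the kernel and sum: 0·1 + 0·-0.5 + 0·1 + 3.2·2 + -0.1·-1 + 3.3·1 + 3.6·1.

13.4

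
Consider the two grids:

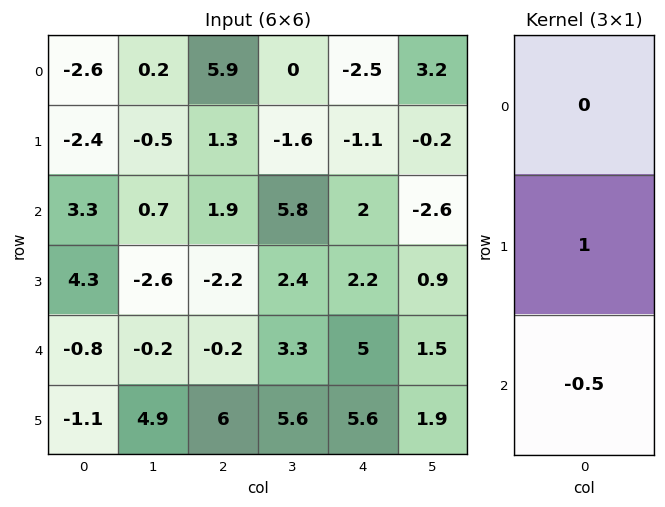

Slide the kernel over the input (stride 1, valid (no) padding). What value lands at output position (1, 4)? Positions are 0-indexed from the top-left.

0.9

The receptive field on the input at this output position is [-1.1 / 2 / 2.2]. Elementwise product with the kernel and sum: 2·1 + 2.2·-0.5.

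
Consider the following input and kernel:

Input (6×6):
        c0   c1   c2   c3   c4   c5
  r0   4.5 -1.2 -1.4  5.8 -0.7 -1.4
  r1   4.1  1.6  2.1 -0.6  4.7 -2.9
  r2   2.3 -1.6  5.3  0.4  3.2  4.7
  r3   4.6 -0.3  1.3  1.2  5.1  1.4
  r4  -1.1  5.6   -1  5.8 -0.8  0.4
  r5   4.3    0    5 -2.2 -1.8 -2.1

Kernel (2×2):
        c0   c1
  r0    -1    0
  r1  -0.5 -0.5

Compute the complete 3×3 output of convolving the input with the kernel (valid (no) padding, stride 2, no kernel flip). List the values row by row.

Output[0,0]: The receptive field on the input at this output position is [4.5 -1.2 / 4.1 1.6]. Elementwise product with the kernel and sum: 4.5·-1 + 4.1·-0.5 + 1.6·-0.5.
Output[0,1]: The receptive field on the input at this output position is [-1.4 5.8 / 2.1 -0.6]. Elementwise product with the kernel and sum: -1.4·-1 + 2.1·-0.5 + -0.6·-0.5.

-7.35 0.65 -0.2
-4.45 -6.55 -6.45
-1.05 -0.4 2.75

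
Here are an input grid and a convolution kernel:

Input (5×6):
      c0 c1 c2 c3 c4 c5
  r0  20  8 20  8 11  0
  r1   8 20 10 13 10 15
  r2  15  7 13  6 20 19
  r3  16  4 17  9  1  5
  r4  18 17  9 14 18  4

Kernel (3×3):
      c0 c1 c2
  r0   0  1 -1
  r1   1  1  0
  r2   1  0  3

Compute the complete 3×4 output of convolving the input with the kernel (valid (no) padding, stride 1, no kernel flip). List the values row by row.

Output[0,0]: The receptive field on the input at this output position is [20 8 20 / 8 20 10 / 15 7 13]. Elementwise product with the kernel and sum: 8·1 + 20·-1 + 8·1 + 20·1 + 15·1 + 13·3.

70 67 93 97
99 48 42 45
59 87 75 37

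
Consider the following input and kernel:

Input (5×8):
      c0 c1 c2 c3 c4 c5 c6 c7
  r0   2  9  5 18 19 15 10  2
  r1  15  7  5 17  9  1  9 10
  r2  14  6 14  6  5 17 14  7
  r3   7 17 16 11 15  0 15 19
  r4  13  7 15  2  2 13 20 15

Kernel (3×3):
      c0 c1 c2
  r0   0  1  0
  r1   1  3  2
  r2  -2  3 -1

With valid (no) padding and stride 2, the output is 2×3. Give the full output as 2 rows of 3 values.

Output[0,0]: The receptive field on the input at this output position is [2 9 5 / 15 7 5 / 14 6 14]. Elementwise product with the kernel and sum: 9·1 + 15·1 + 7·3 + 5·2 + 14·-2 + 6·3 + 14·-1.
Output[0,1]: The receptive field on the input at this output position is [5 18 19 / 5 17 9 / 14 6 5]. Elementwise product with the kernel and sum: 18·1 + 5·1 + 17·3 + 9·2 + 14·-2 + 6·3 + 5·-1.

31 77 72
76 59 77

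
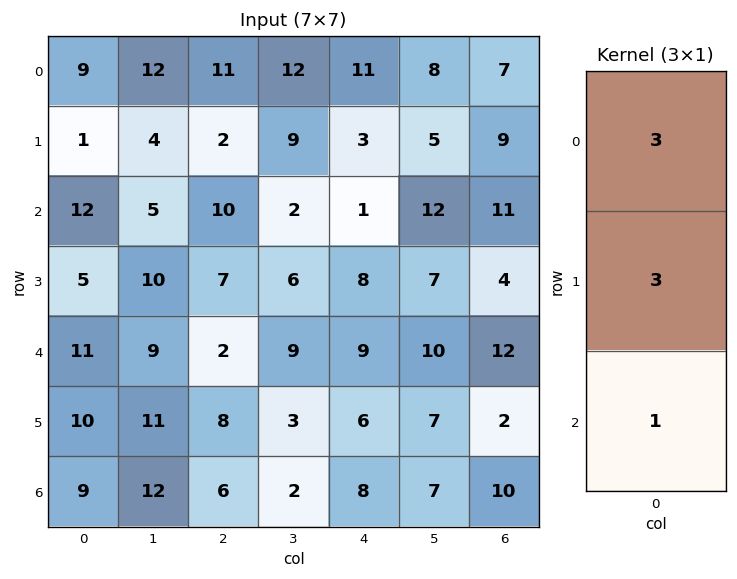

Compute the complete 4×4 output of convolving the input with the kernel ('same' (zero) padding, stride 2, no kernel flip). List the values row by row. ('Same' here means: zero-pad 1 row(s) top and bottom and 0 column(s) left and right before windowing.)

Output[0,0]: The receptive field on the zero-padded input at this output position is [0 / 9 / 1]. Elementwise product with the kernel and sum: 0·3 + 9·3 + 1·1.

28 35 36 30
44 43 20 64
58 35 57 50
57 42 42 36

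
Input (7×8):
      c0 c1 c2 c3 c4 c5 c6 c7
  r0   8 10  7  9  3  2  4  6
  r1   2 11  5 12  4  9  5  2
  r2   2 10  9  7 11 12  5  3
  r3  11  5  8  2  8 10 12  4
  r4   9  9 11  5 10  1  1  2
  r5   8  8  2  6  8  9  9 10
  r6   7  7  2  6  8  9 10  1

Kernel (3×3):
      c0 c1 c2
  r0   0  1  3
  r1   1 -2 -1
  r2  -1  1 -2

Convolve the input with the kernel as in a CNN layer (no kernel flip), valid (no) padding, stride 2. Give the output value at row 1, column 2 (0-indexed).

-8

The receptive field on the input at this output position is [11 12 5 / 8 10 12 / 10 1 1]. Elementwise product with the kernel and sum: 12·1 + 5·3 + 8·1 + 10·-2 + 12·-1 + 10·-1 + 1·1 + 1·-2.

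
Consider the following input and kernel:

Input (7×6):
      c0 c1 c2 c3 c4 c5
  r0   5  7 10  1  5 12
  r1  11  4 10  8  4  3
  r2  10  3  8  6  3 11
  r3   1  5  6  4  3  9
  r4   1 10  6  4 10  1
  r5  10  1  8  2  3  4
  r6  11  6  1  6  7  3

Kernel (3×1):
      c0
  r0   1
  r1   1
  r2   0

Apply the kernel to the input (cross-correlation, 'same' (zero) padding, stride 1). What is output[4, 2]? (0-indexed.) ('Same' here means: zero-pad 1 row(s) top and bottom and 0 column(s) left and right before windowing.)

12

The receptive field on the zero-padded input at this output position is [6 / 6 / 8]. Elementwise product with the kernel and sum: 6·1 + 6·1.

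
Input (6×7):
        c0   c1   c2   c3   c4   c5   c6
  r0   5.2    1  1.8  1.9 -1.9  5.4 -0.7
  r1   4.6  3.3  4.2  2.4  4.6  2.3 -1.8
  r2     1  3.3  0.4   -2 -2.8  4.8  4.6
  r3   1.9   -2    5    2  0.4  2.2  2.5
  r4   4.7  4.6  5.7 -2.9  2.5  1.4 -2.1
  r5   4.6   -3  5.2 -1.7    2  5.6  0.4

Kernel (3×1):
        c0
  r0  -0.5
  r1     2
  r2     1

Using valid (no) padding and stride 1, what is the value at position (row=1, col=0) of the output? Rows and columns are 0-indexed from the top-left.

The receptive field on the input at this output position is [4.6 / 1 / 1.9]. Elementwise product with the kernel and sum: 4.6·-0.5 + 1·2 + 1.9·1.

1.6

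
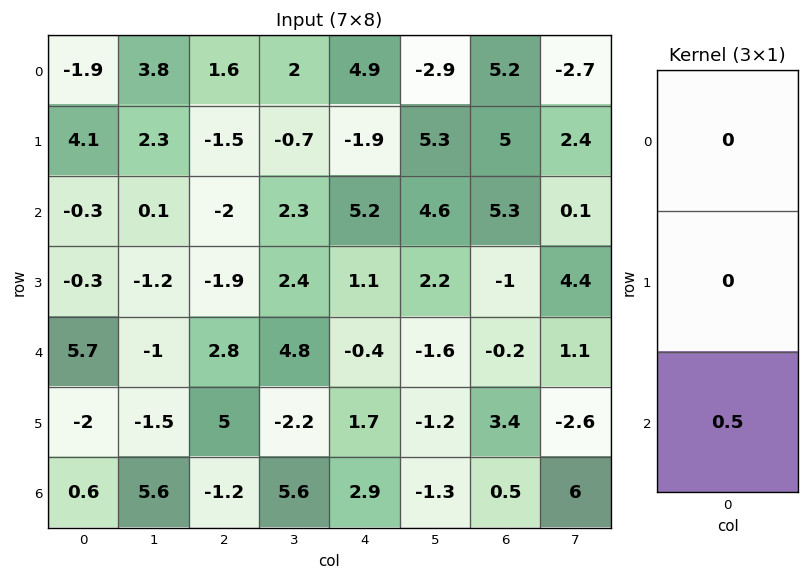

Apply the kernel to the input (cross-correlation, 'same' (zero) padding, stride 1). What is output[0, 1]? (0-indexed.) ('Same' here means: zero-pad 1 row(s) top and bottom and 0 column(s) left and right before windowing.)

1.15

The receptive field on the zero-padded input at this output position is [0 / 3.8 / 2.3]. Elementwise product with the kernel and sum: 2.3·0.5.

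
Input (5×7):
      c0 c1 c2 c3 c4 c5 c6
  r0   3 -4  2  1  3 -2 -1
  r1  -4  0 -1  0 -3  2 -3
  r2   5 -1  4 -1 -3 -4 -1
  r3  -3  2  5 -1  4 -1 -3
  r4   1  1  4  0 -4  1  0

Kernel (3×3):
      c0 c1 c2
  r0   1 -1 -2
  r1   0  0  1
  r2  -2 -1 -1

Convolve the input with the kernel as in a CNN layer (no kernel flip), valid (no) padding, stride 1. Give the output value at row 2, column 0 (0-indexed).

-4

The receptive field on the input at this output position is [5 -1 4 / -3 2 5 / 1 1 4]. Elementwise product with the kernel and sum: 5·1 + -1·-1 + 4·-2 + 5·1 + 1·-2 + 1·-1 + 4·-1.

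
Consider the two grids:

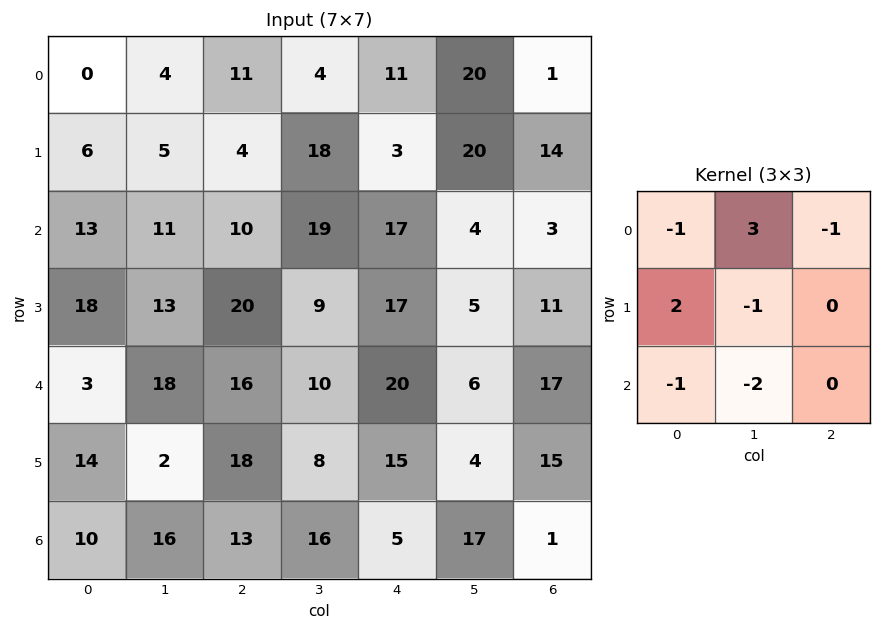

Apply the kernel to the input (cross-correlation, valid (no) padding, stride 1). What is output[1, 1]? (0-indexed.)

-52

The receptive field on the input at this output position is [5 4 18 / 11 10 19 / 13 20 9]. Elementwise product with the kernel and sum: 5·-1 + 4·3 + 18·-1 + 11·2 + 10·-1 + 13·-1 + 20·-2.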